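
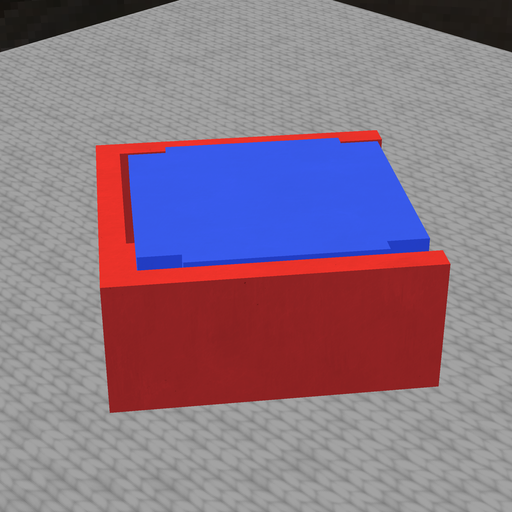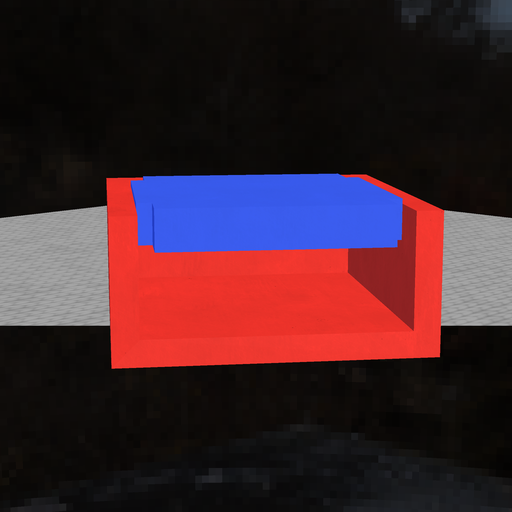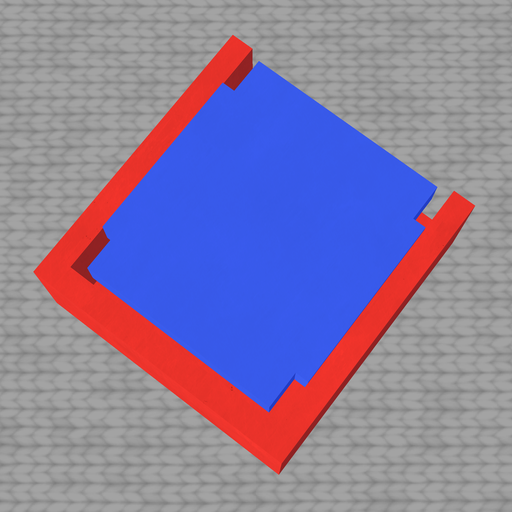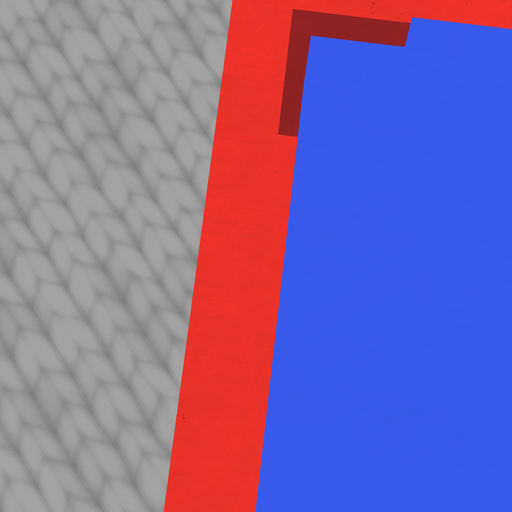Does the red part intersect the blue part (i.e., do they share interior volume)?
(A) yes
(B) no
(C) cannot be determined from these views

(B) no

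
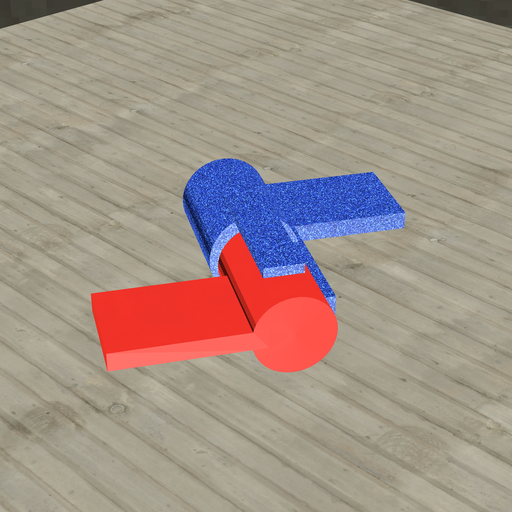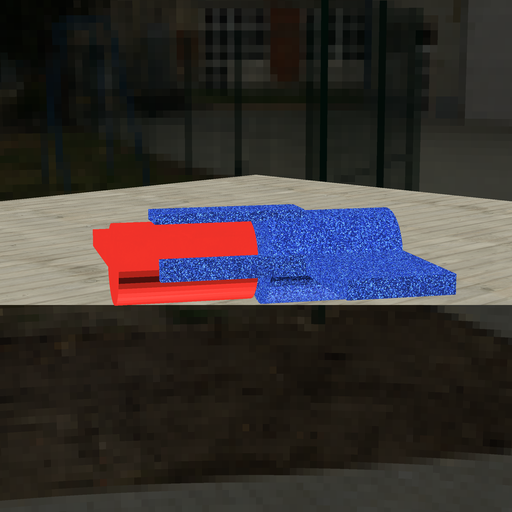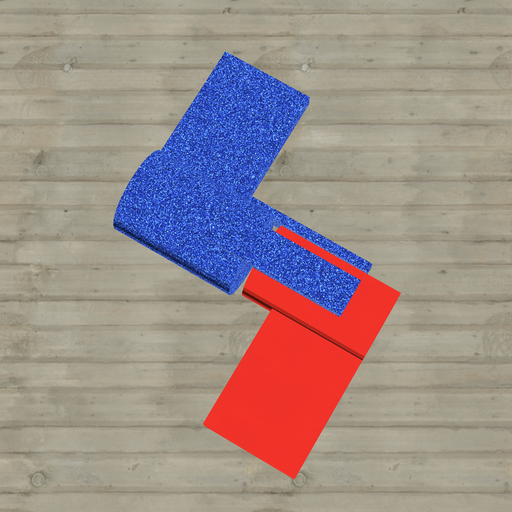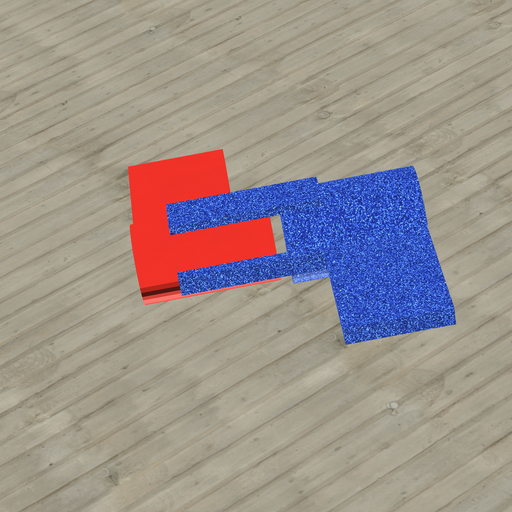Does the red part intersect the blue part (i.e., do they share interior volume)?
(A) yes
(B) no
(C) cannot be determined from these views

(B) no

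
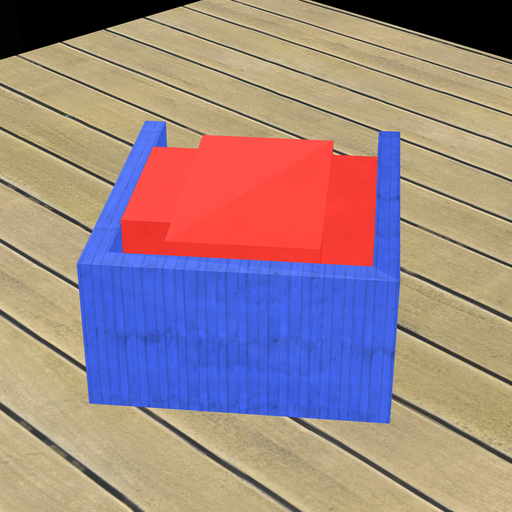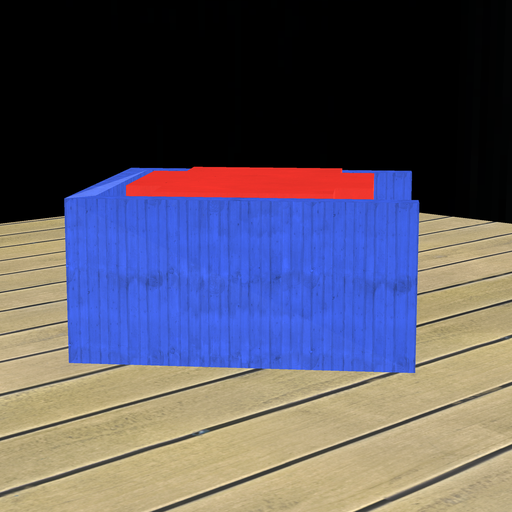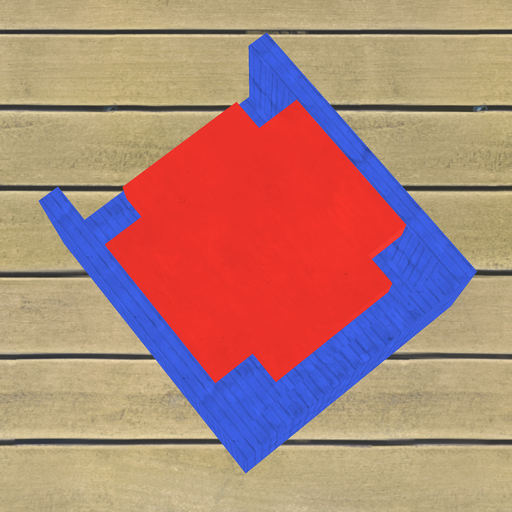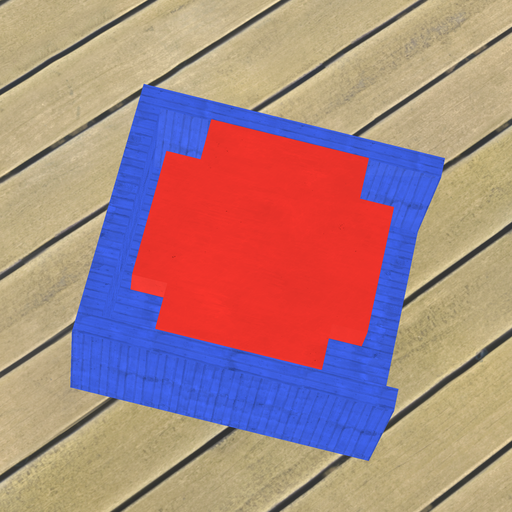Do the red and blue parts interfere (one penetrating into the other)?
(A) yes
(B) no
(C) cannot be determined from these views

(B) no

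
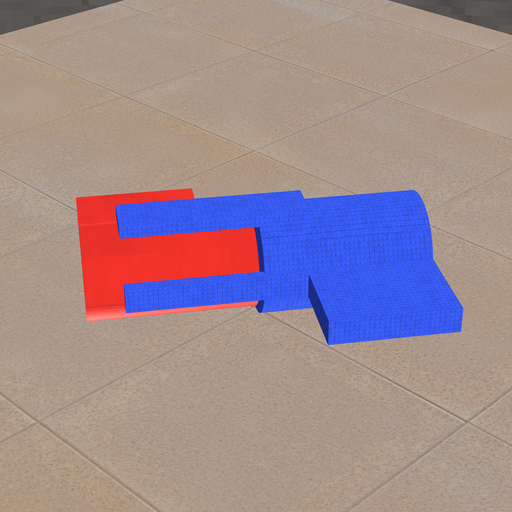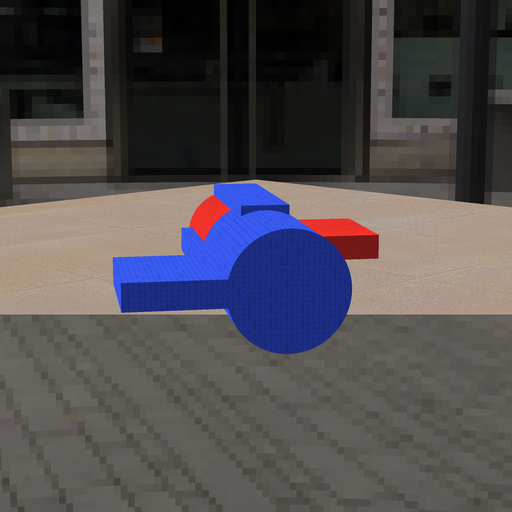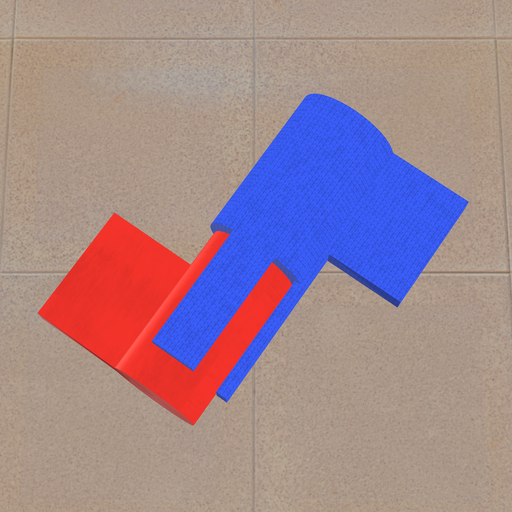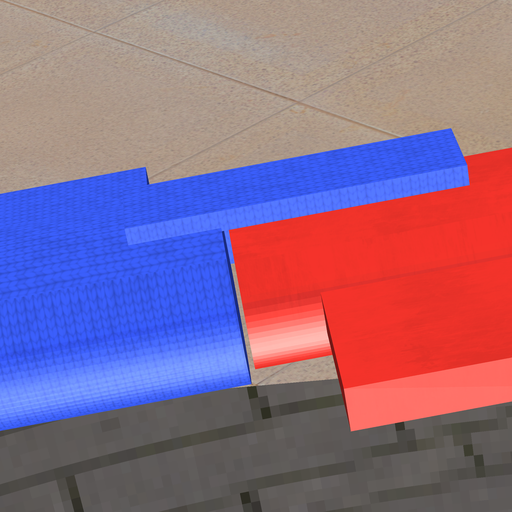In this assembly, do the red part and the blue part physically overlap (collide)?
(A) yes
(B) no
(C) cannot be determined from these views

(B) no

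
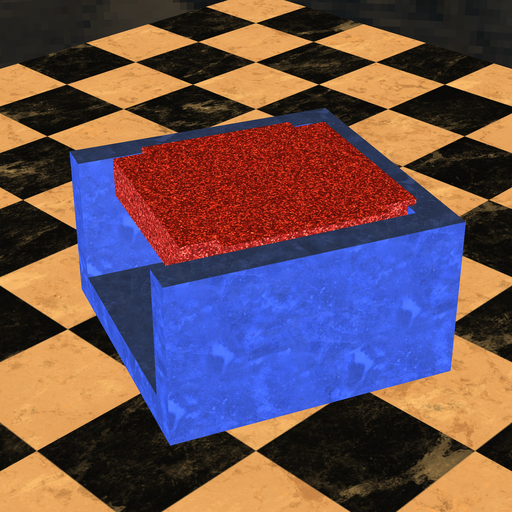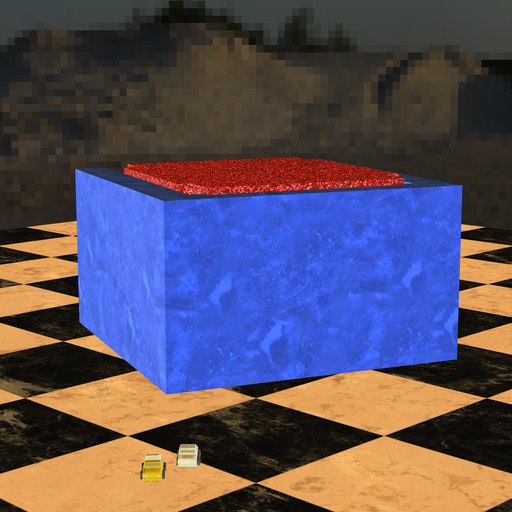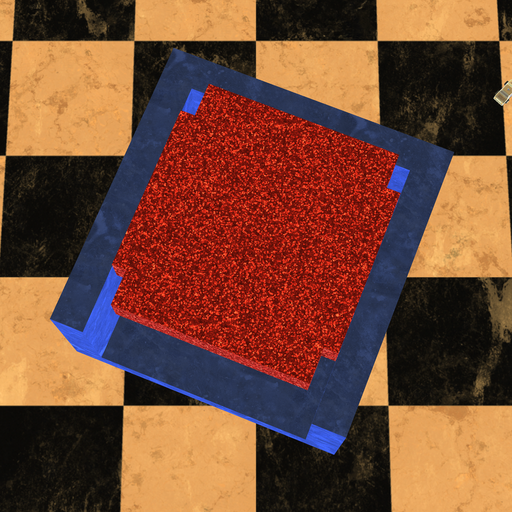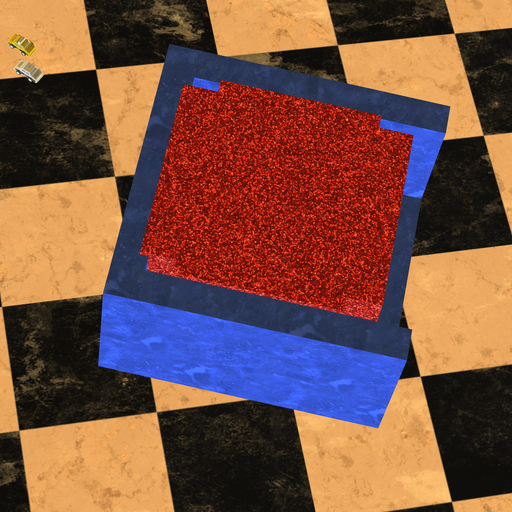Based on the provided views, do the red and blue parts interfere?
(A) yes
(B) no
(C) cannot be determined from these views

(A) yes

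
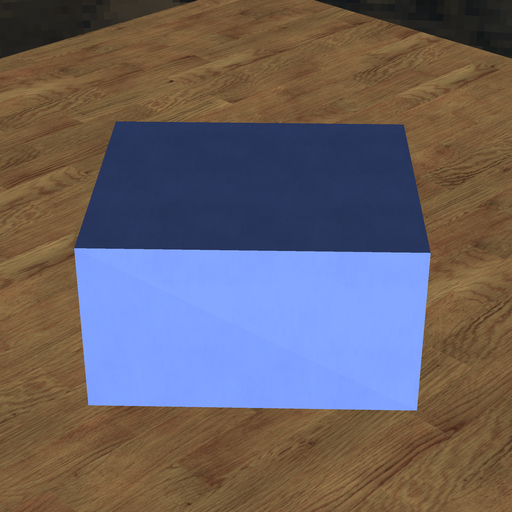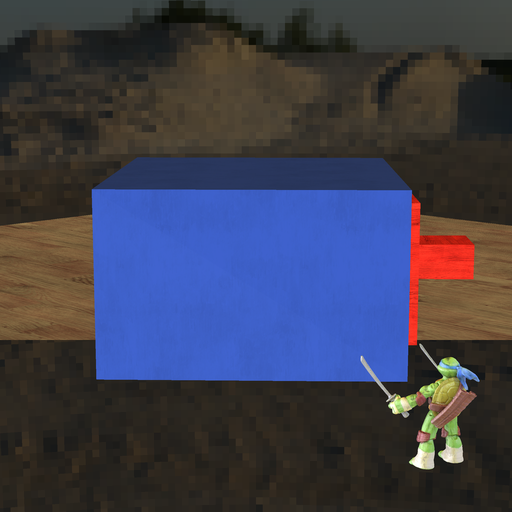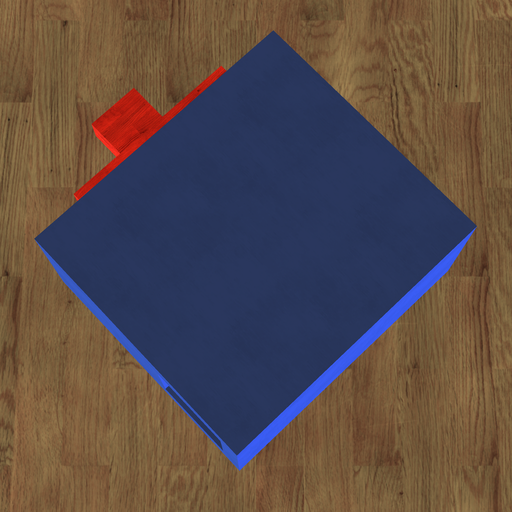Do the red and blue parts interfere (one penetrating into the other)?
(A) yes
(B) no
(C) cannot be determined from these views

(C) cannot be determined from these views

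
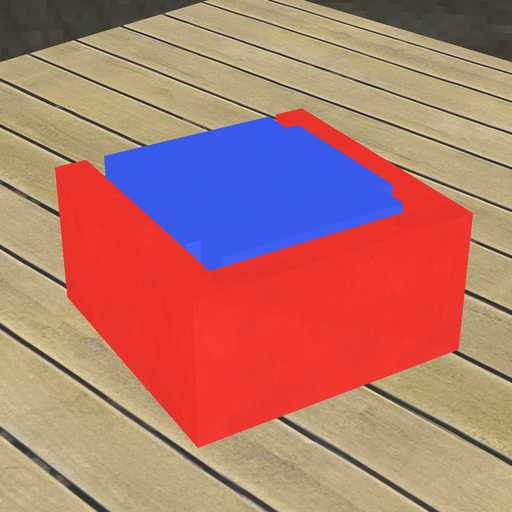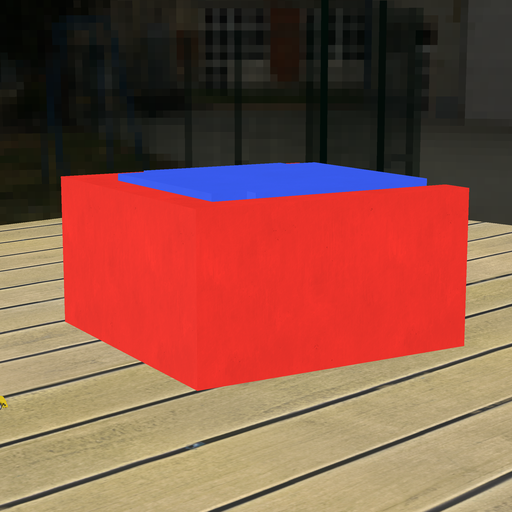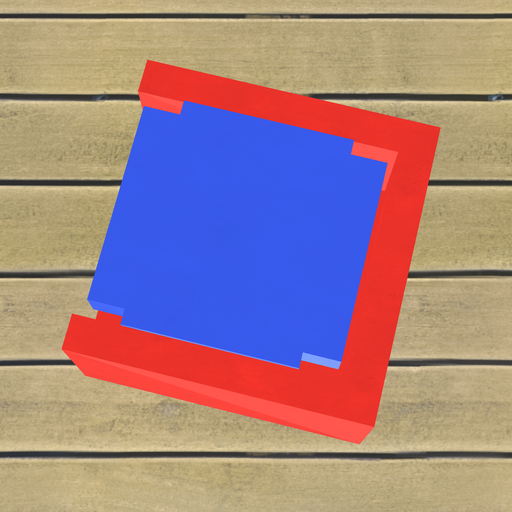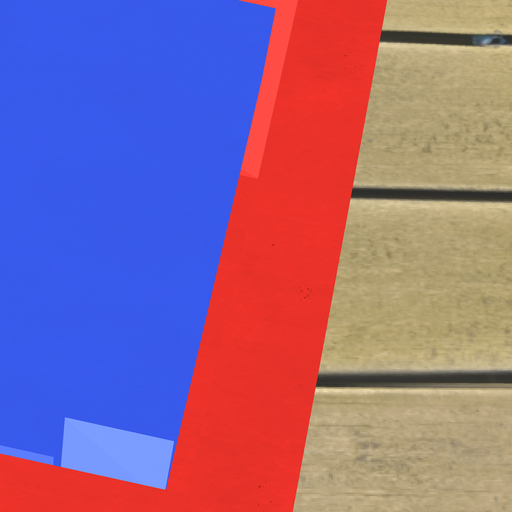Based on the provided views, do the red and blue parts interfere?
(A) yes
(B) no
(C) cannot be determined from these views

(B) no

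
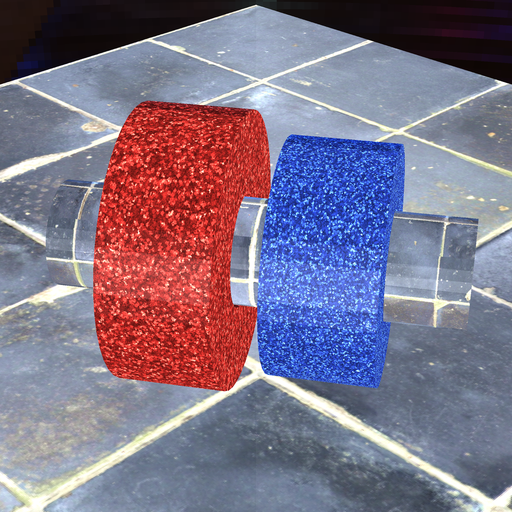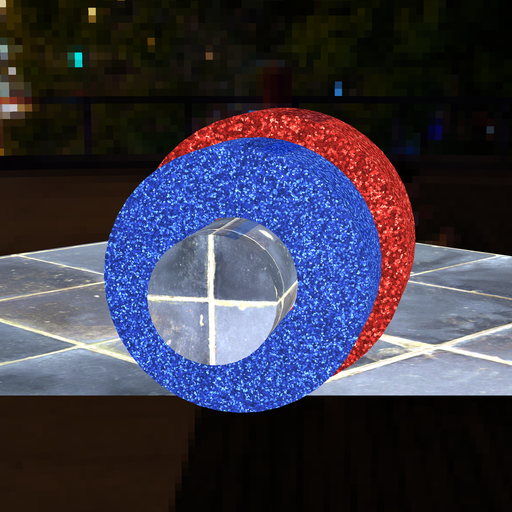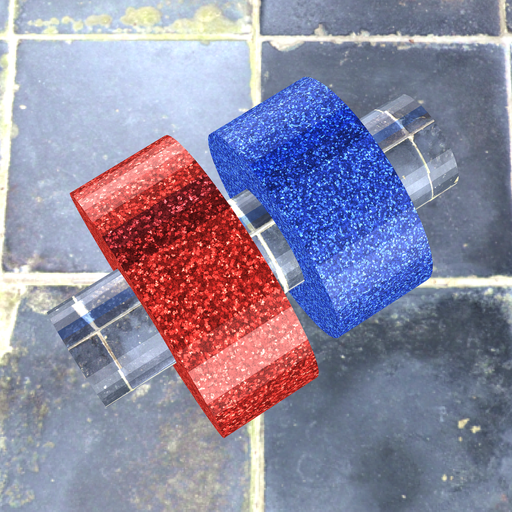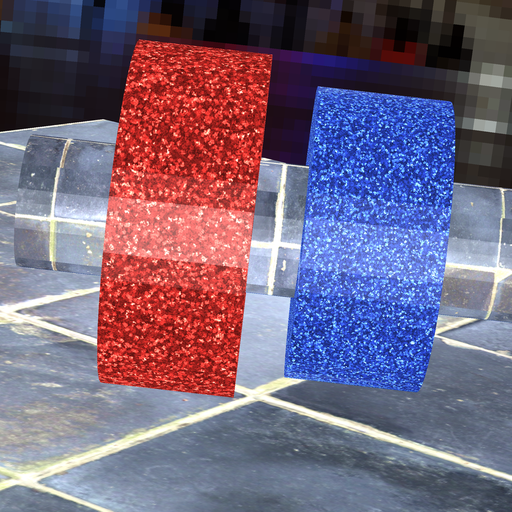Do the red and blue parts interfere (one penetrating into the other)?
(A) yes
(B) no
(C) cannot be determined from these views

(B) no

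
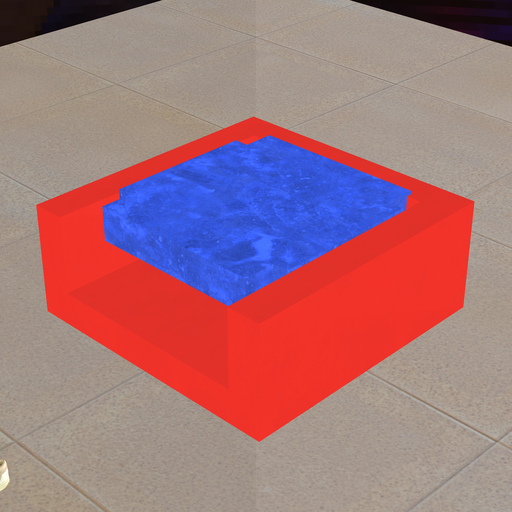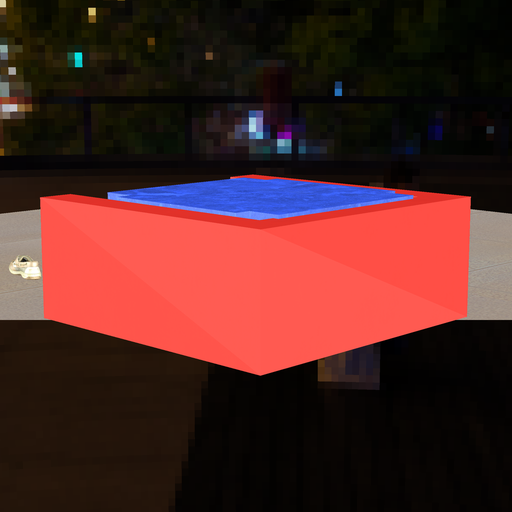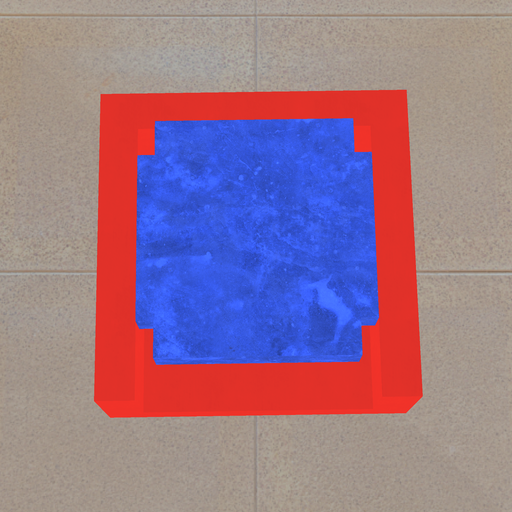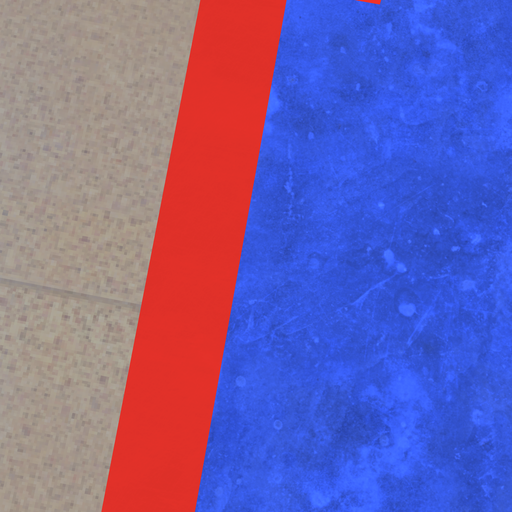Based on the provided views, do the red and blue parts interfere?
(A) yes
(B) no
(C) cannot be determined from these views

(A) yes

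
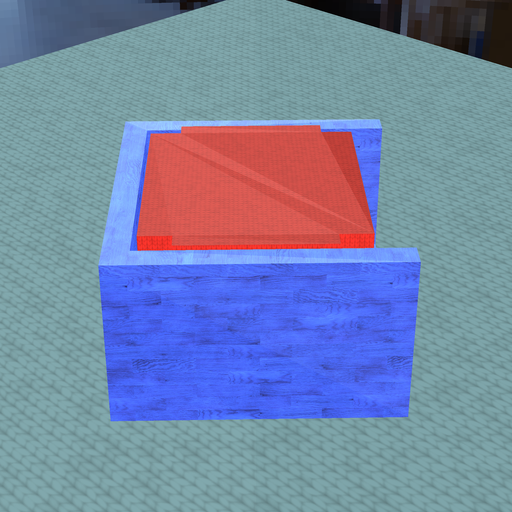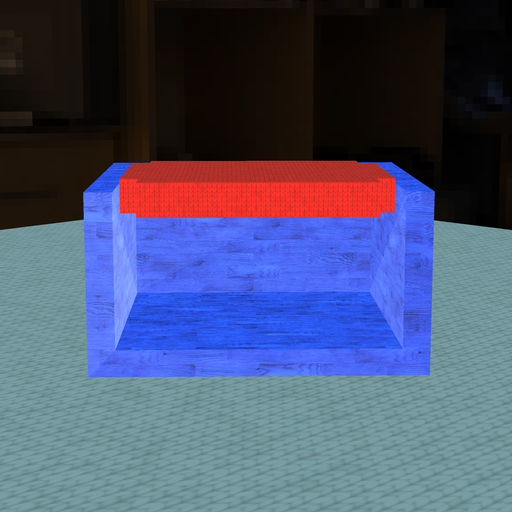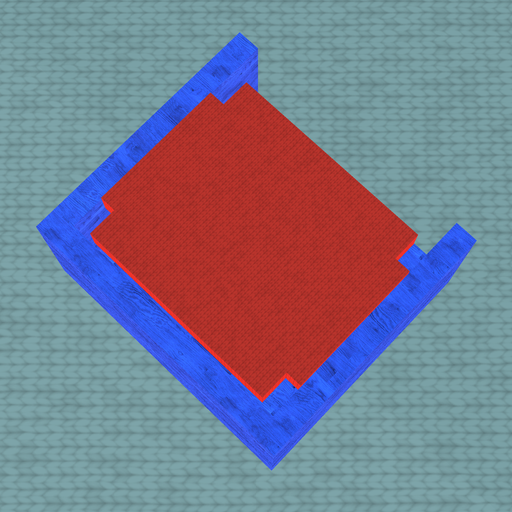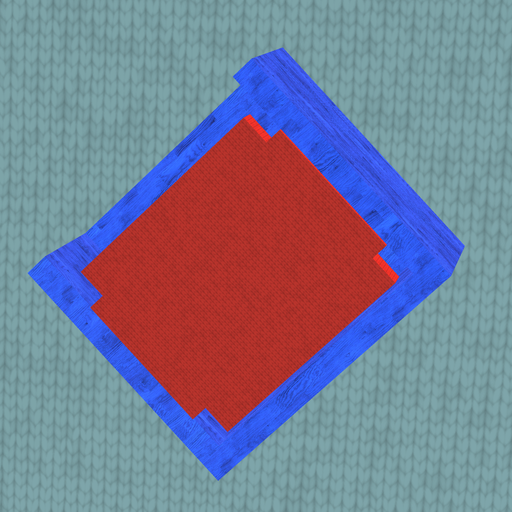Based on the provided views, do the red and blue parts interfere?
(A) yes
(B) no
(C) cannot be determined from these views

(B) no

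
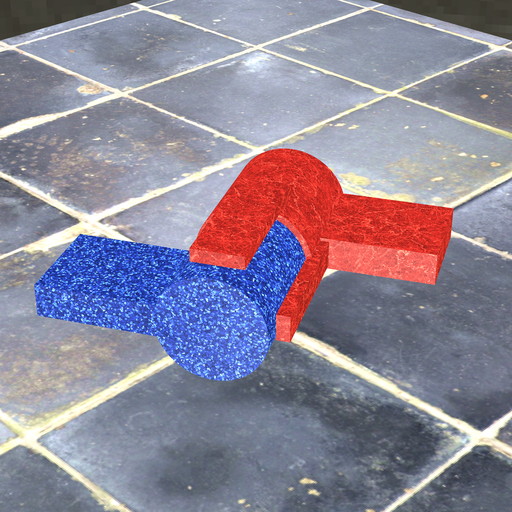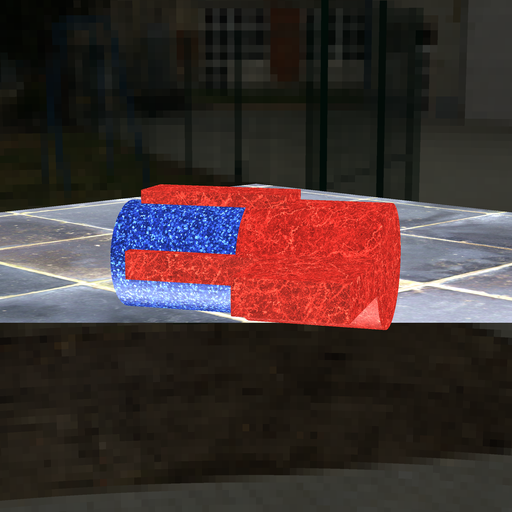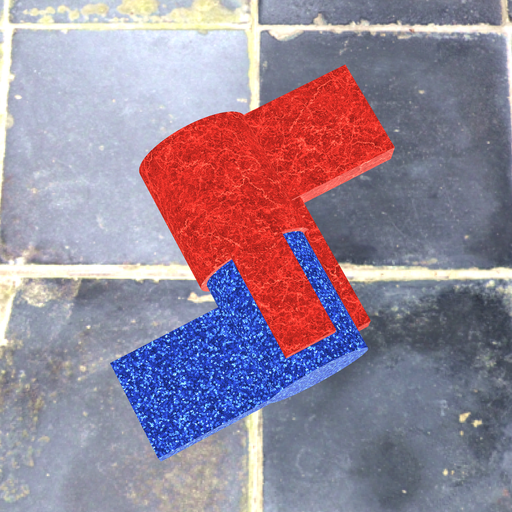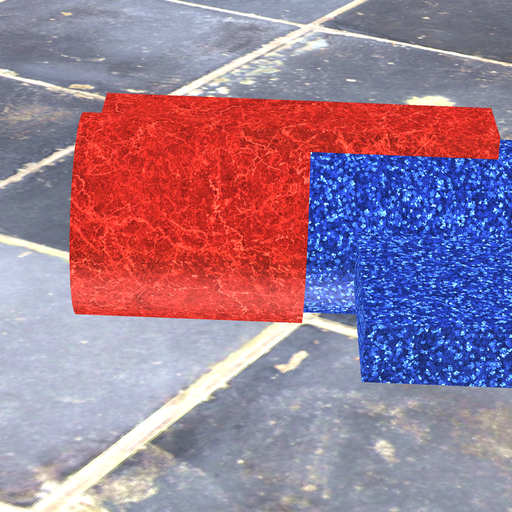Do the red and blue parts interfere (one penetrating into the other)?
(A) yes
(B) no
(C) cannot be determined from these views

(A) yes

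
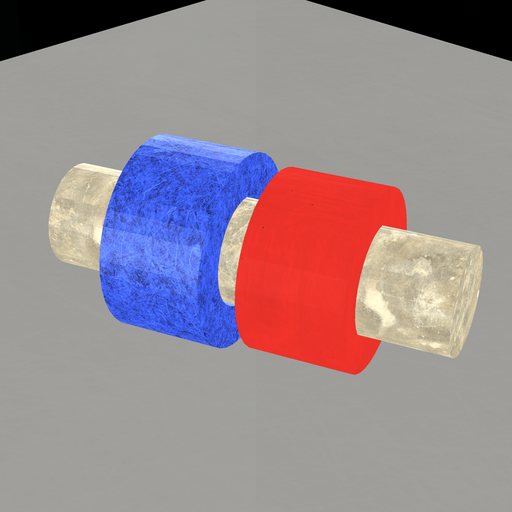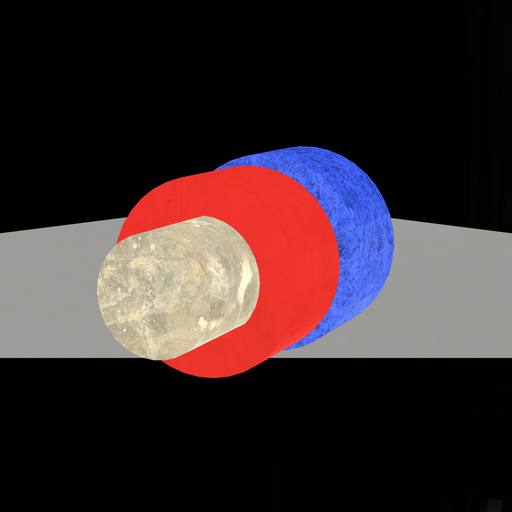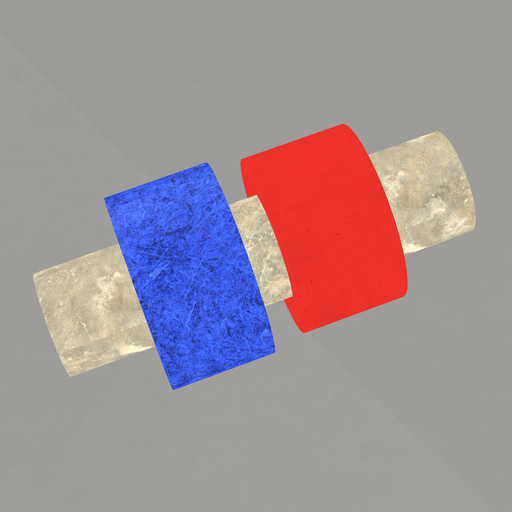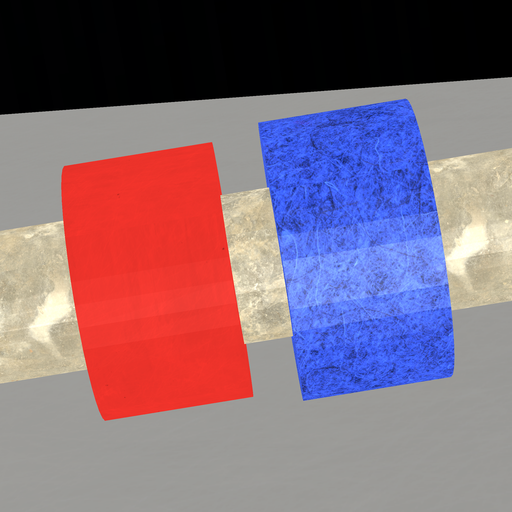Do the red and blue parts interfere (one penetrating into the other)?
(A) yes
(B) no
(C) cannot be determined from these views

(B) no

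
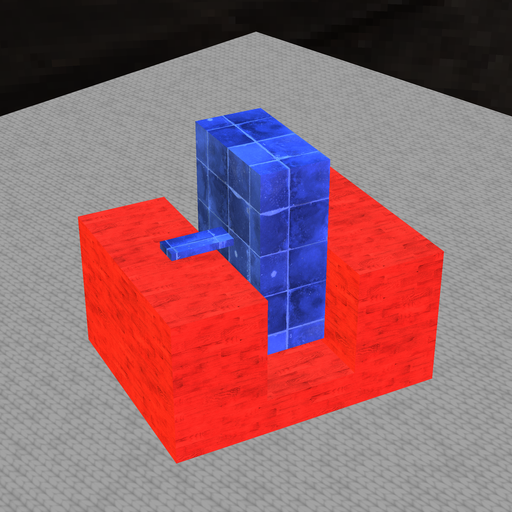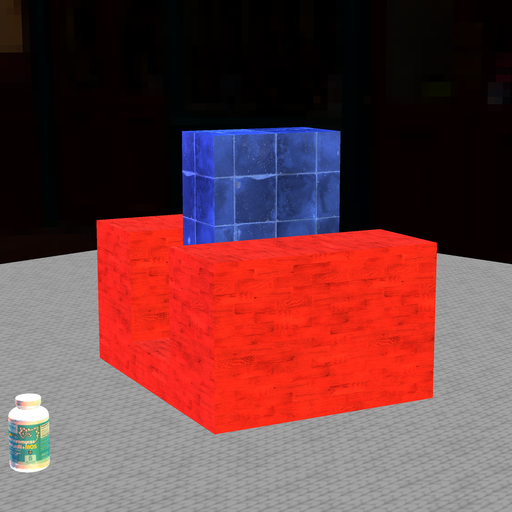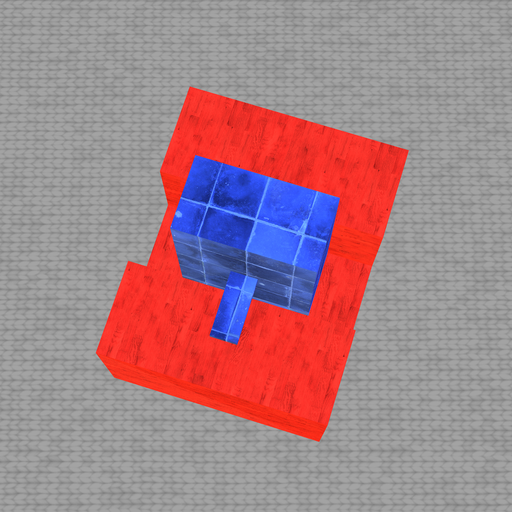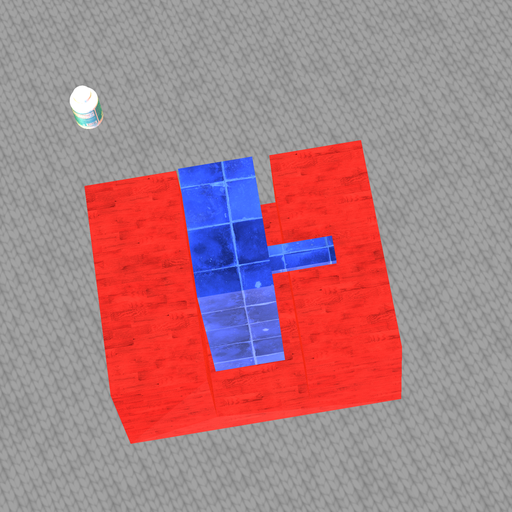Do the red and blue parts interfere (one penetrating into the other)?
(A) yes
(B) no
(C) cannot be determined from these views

(B) no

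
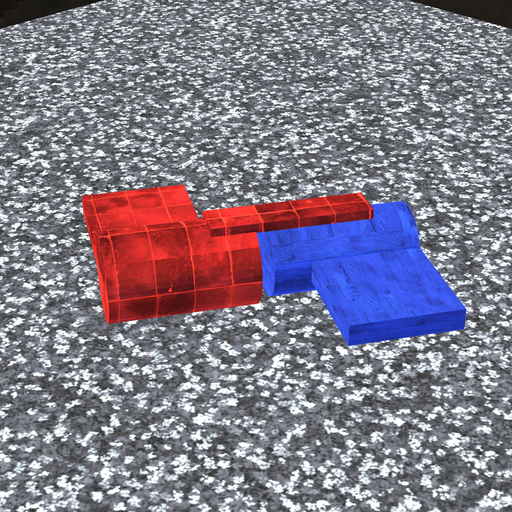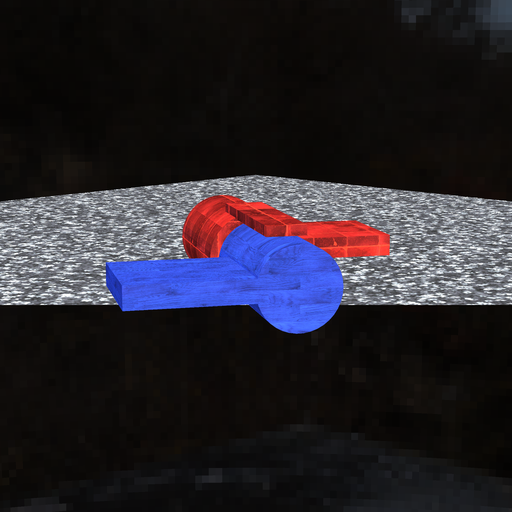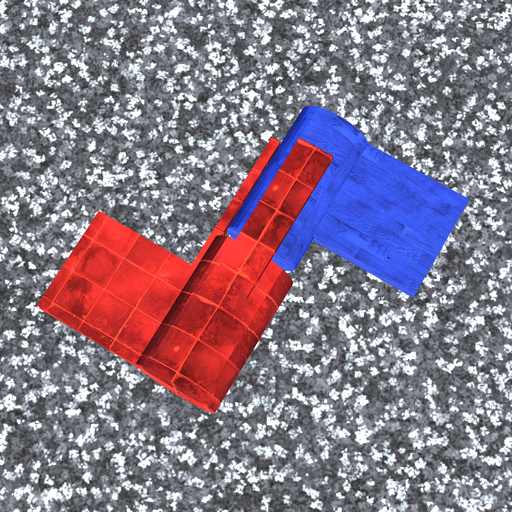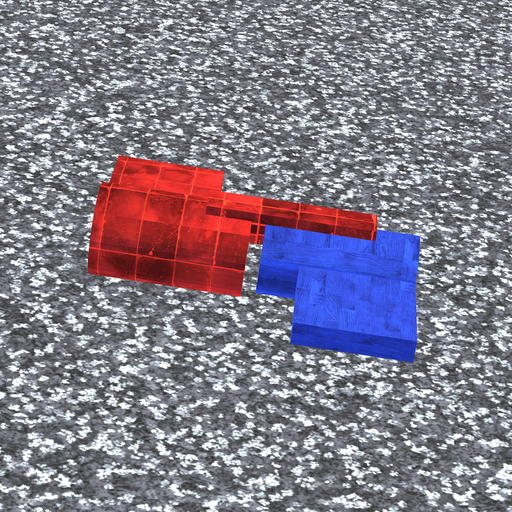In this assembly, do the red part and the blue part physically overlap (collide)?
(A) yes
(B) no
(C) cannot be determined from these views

(B) no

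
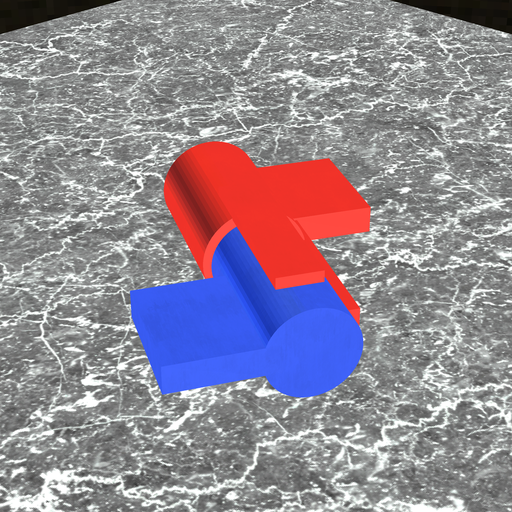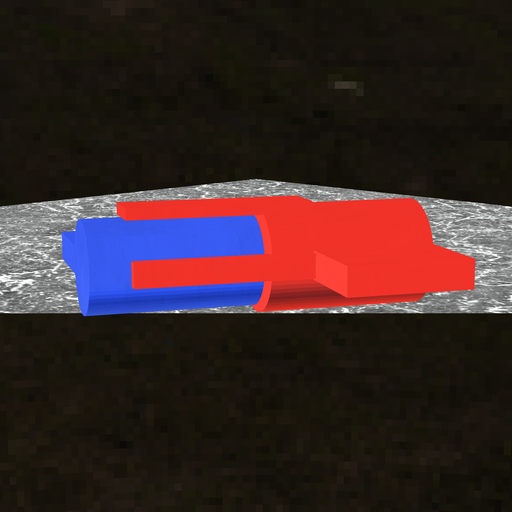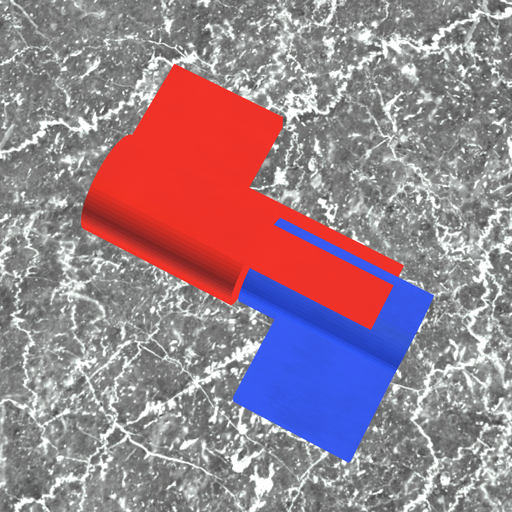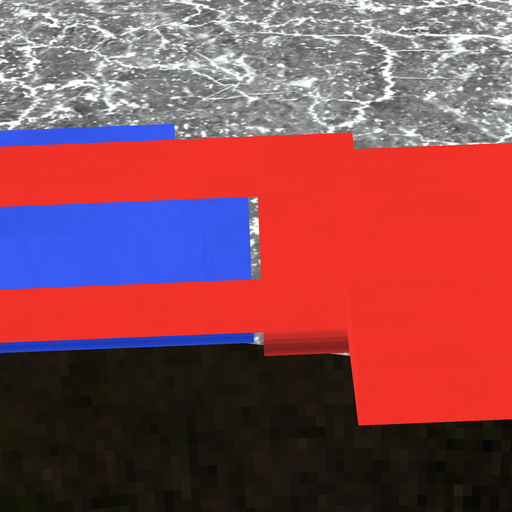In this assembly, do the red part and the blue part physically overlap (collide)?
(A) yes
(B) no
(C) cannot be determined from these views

(B) no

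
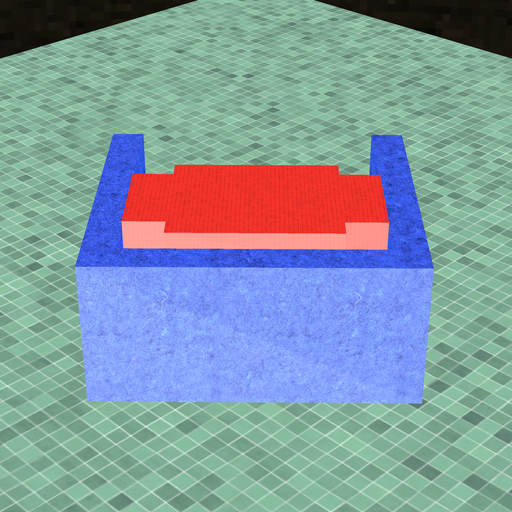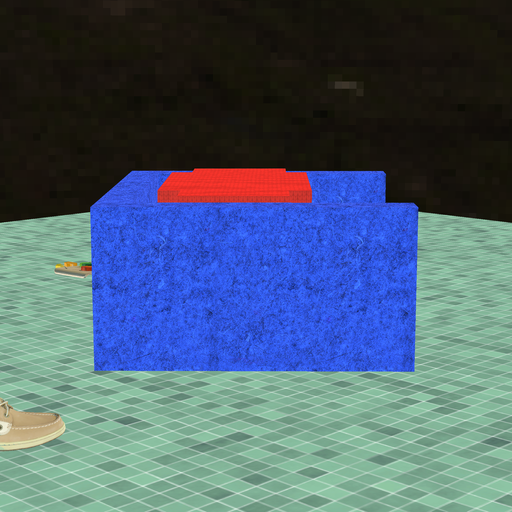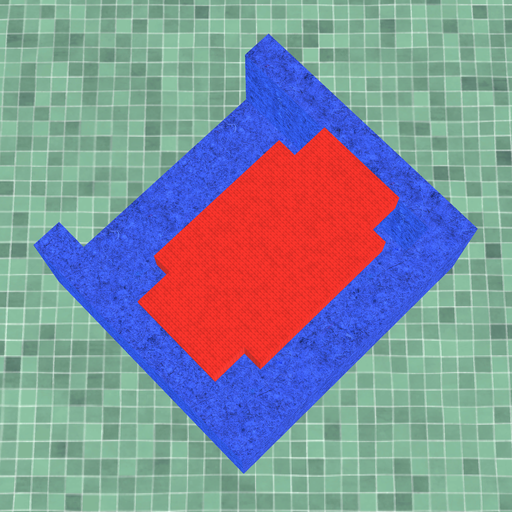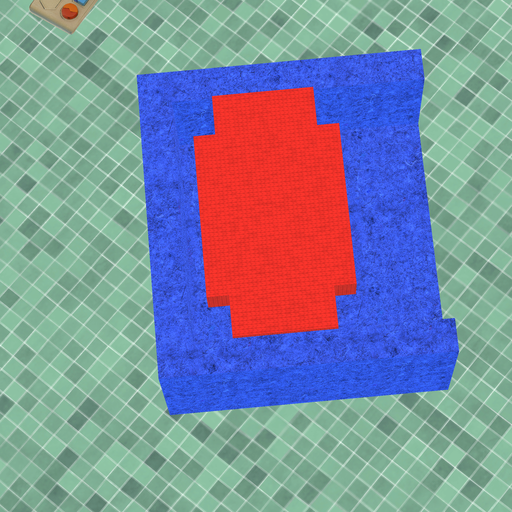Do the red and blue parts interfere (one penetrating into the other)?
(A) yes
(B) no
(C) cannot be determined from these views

(B) no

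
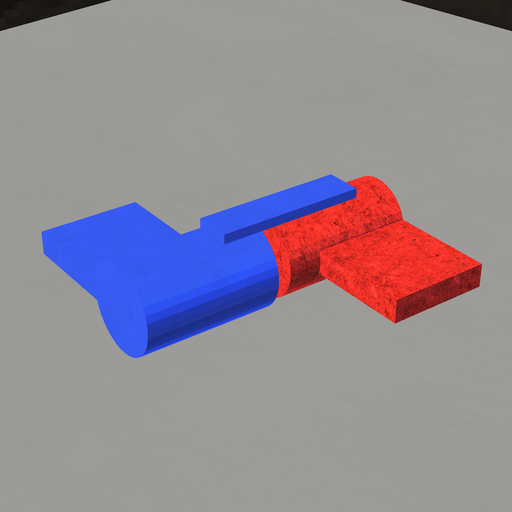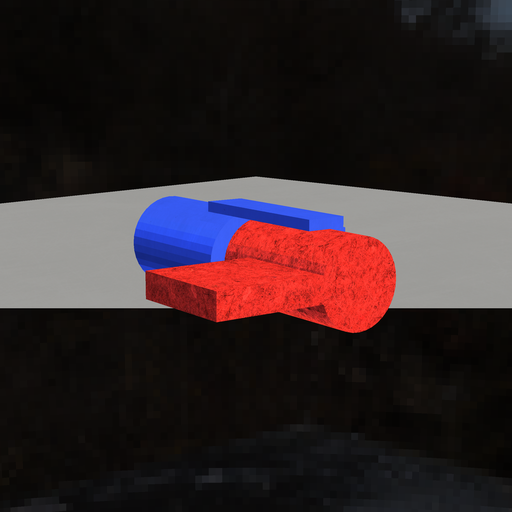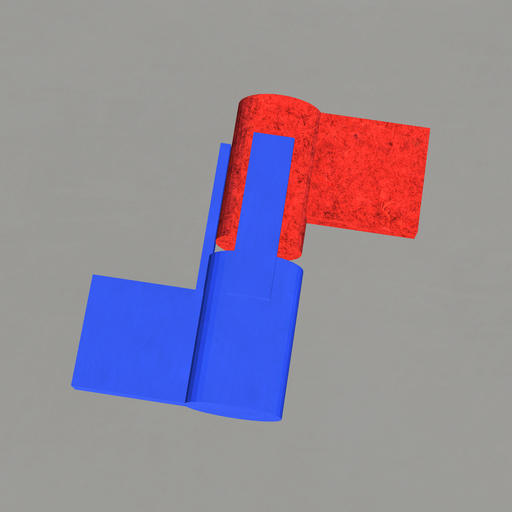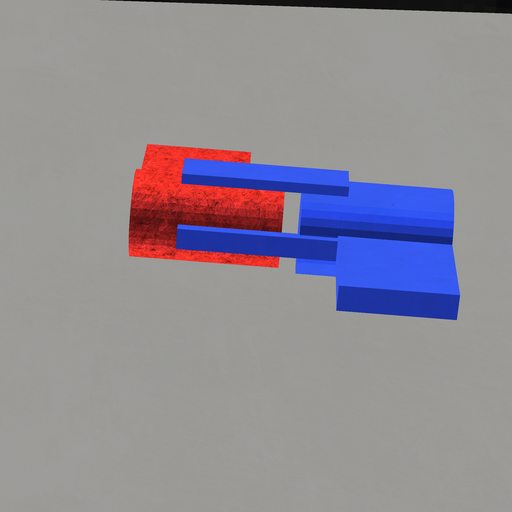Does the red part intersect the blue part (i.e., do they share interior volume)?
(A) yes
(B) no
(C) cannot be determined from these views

(B) no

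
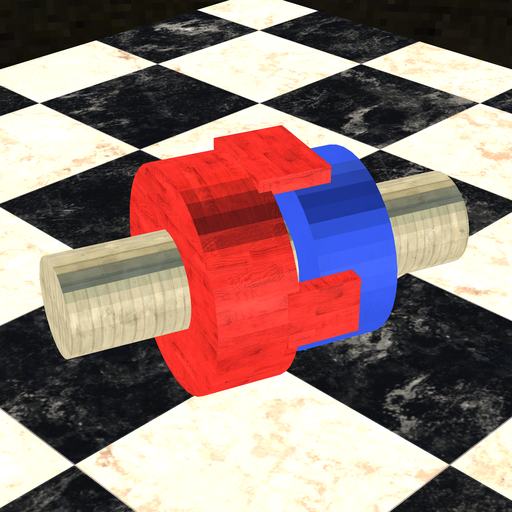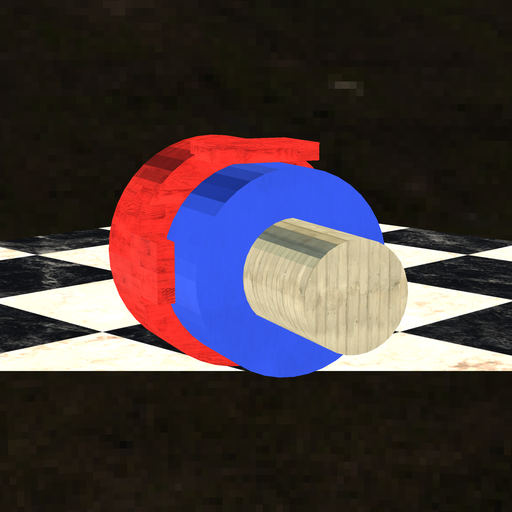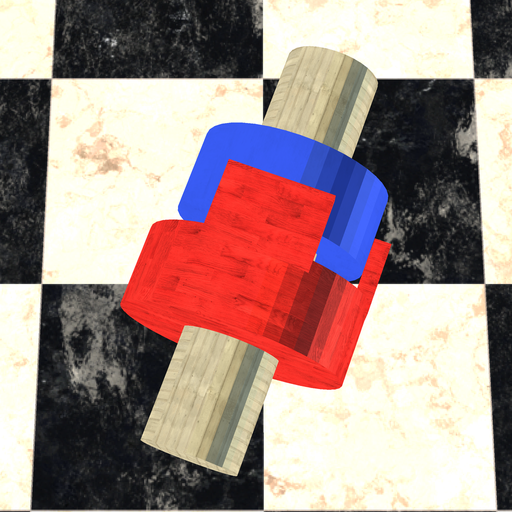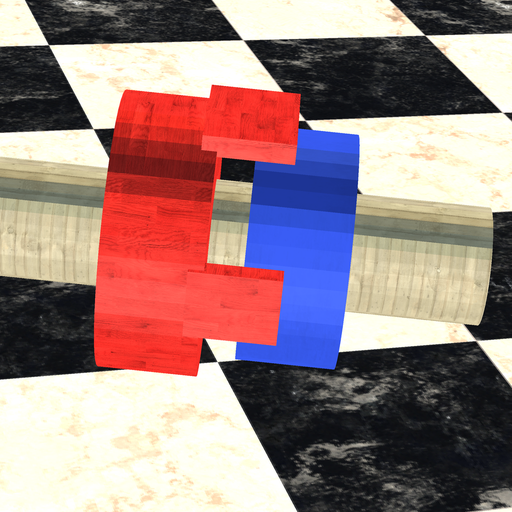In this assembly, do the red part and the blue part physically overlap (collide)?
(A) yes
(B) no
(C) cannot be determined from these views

(B) no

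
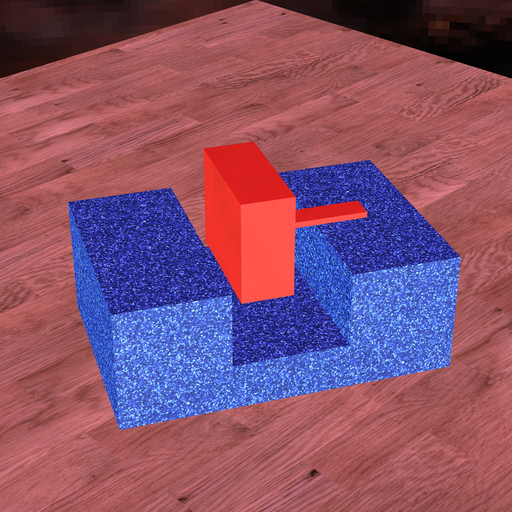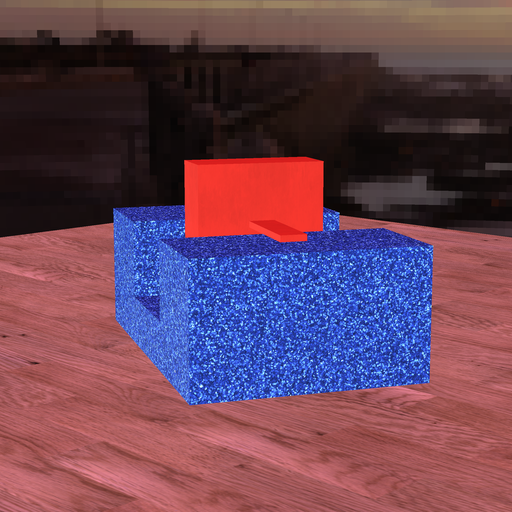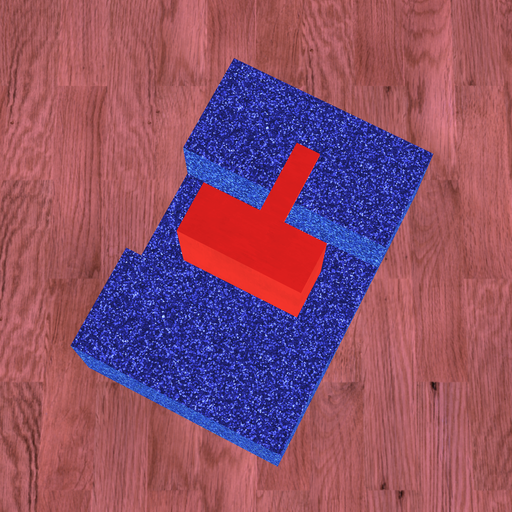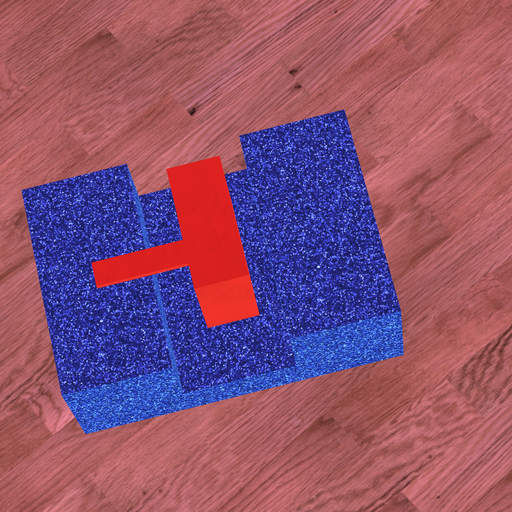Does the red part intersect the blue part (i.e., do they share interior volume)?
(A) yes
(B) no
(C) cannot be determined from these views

(B) no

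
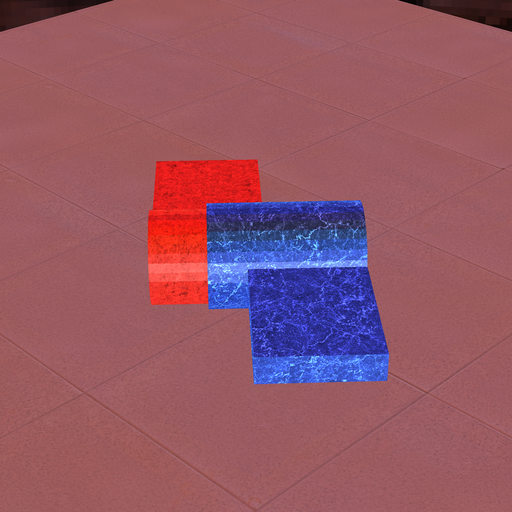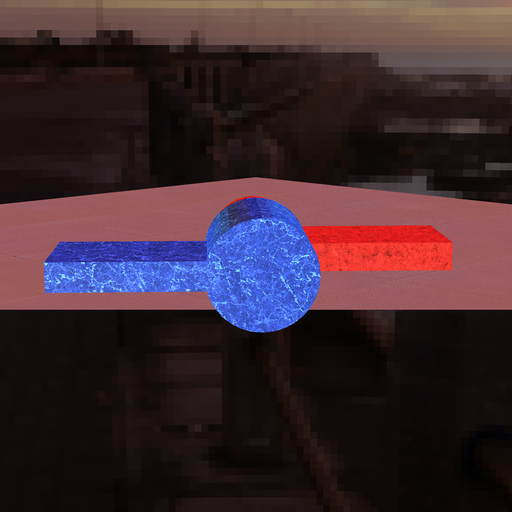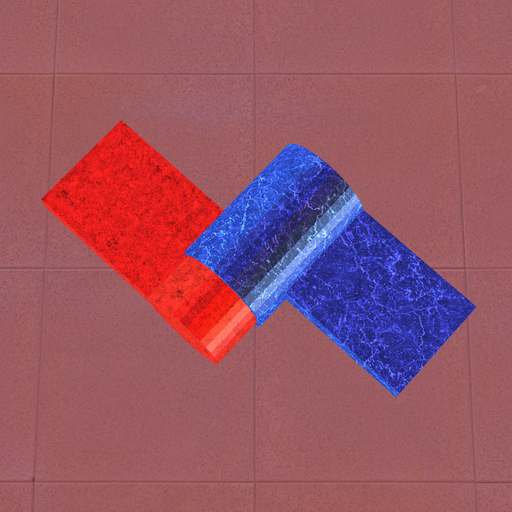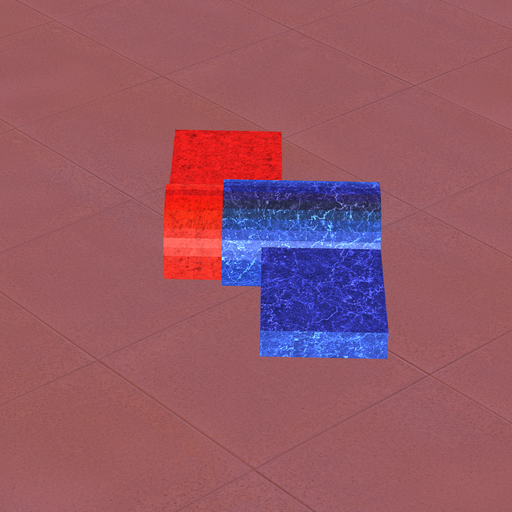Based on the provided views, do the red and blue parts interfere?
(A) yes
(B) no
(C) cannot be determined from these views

(A) yes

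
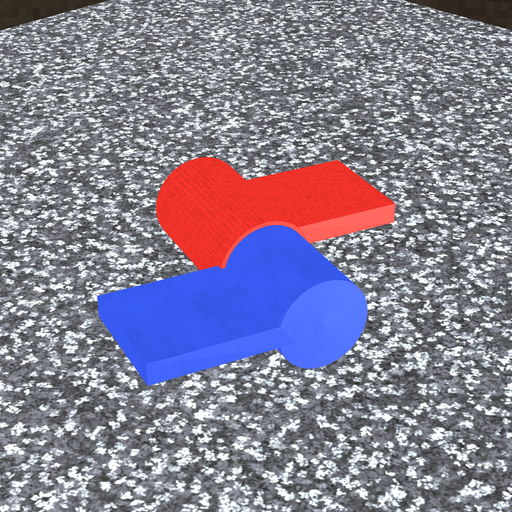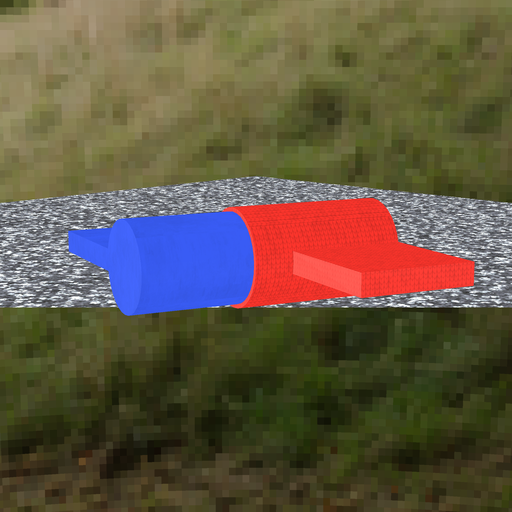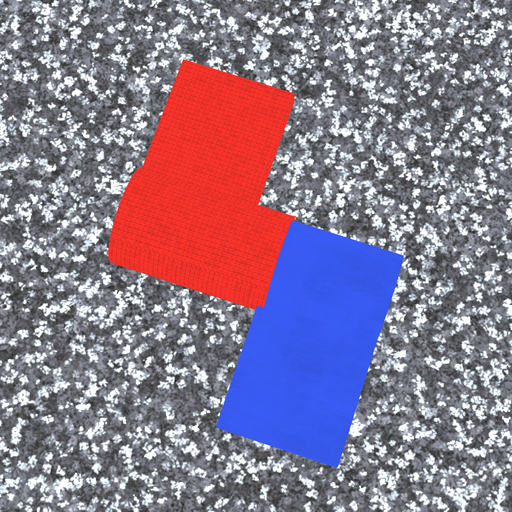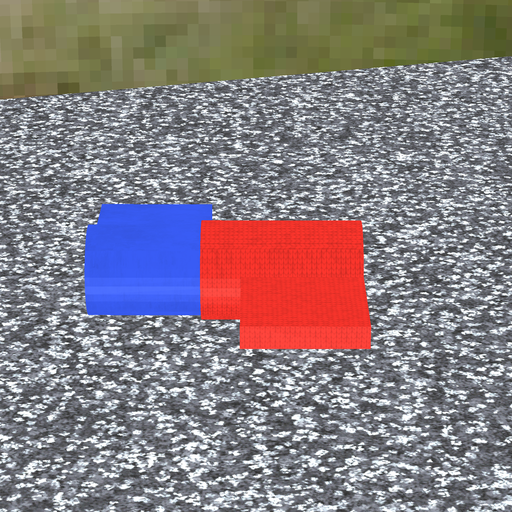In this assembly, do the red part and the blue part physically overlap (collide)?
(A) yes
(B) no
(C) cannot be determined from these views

(A) yes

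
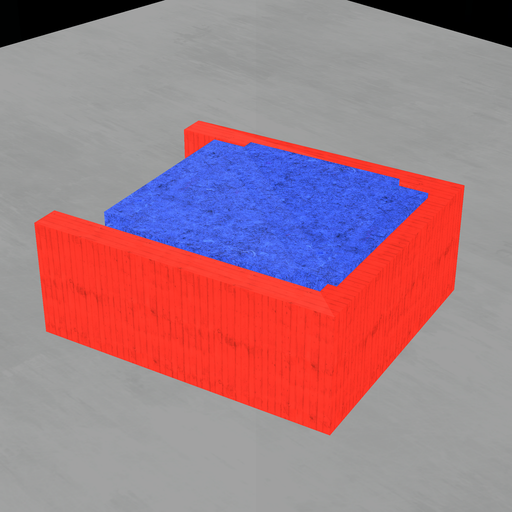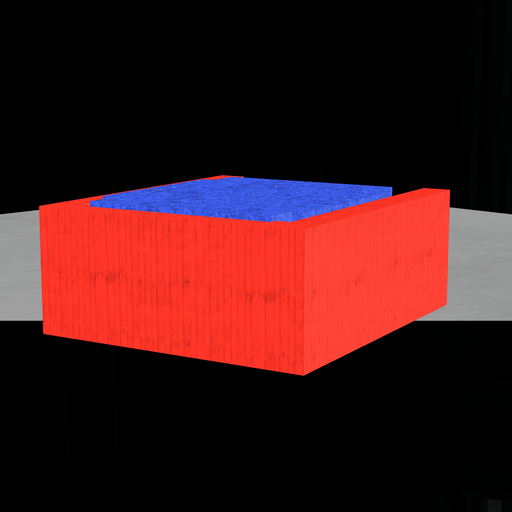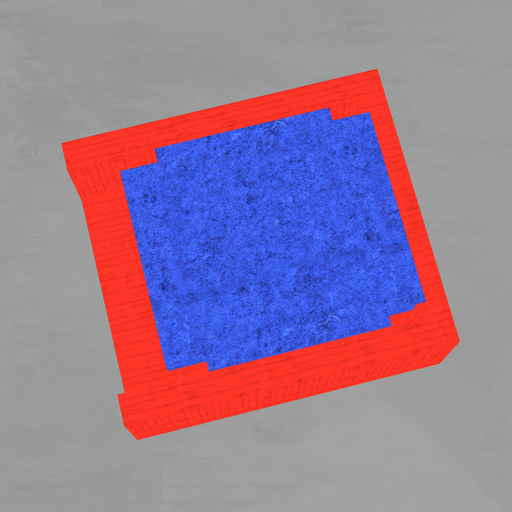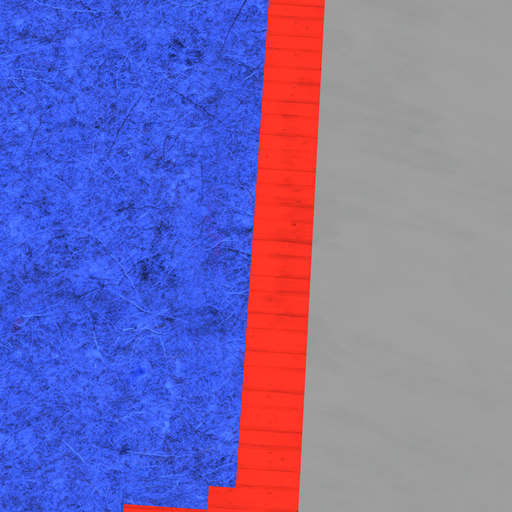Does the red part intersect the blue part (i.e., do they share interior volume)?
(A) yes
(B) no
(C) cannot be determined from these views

(A) yes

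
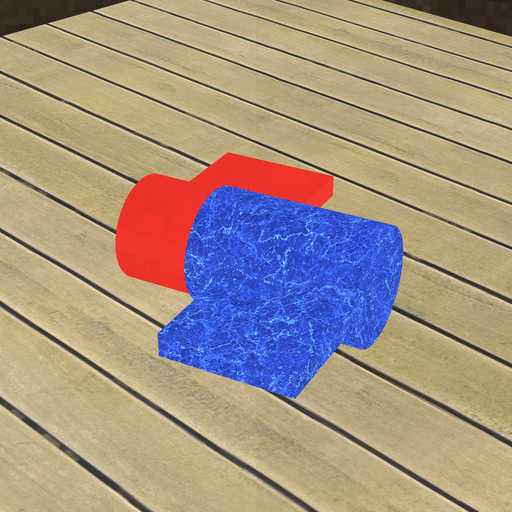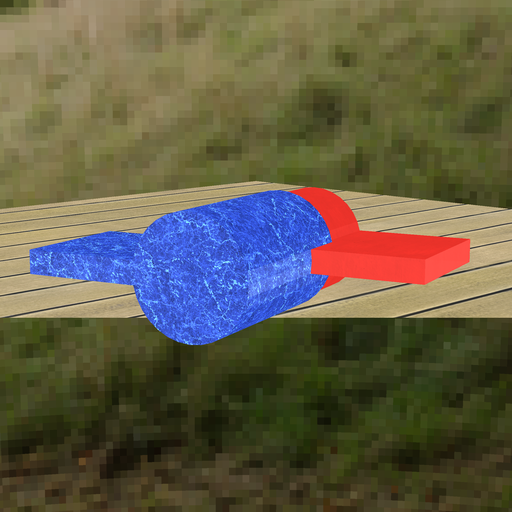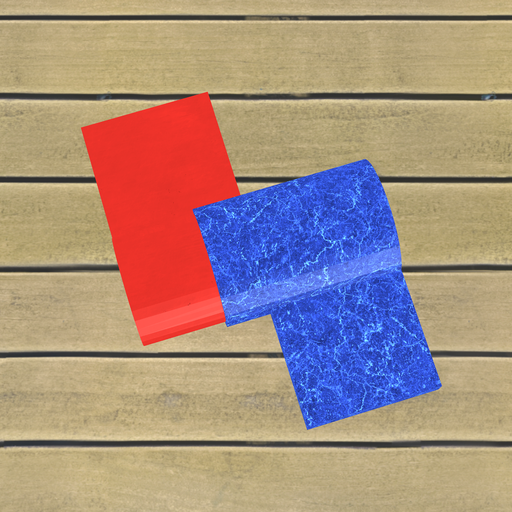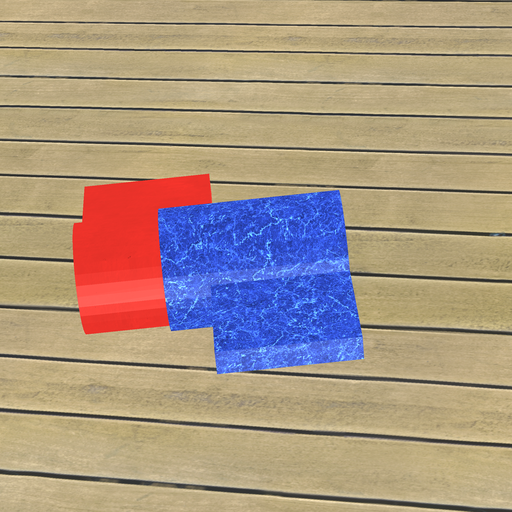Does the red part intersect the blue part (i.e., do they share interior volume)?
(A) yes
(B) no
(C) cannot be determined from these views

(A) yes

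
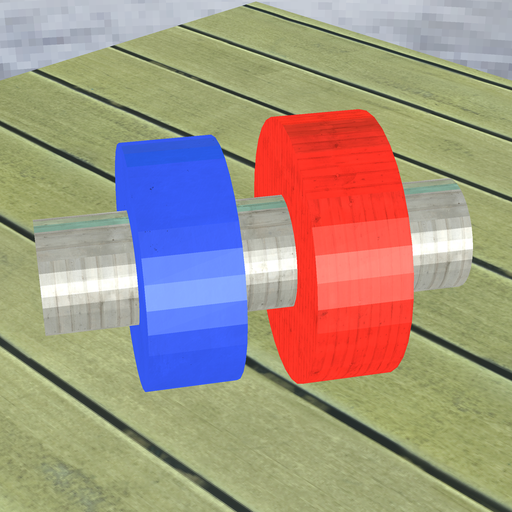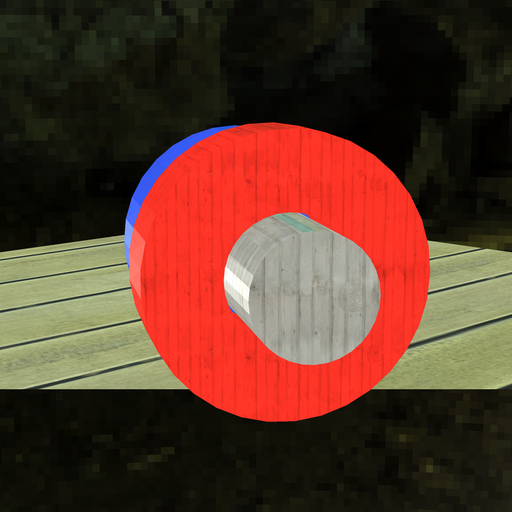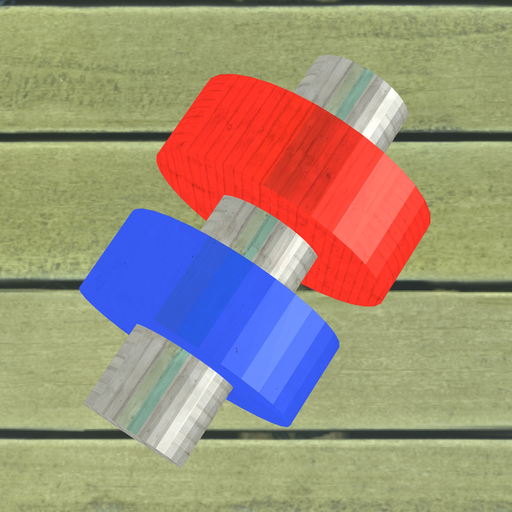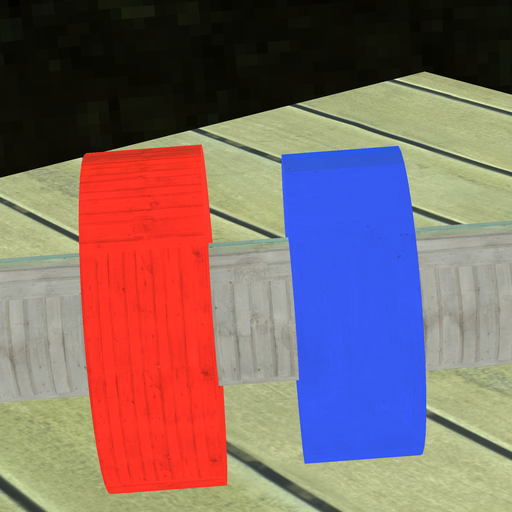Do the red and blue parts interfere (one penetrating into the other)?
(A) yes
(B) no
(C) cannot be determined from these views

(B) no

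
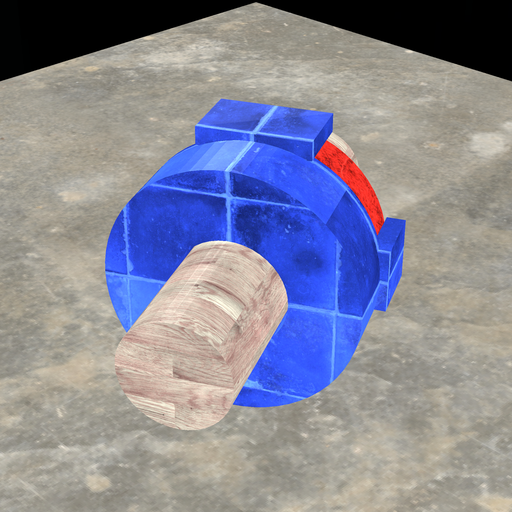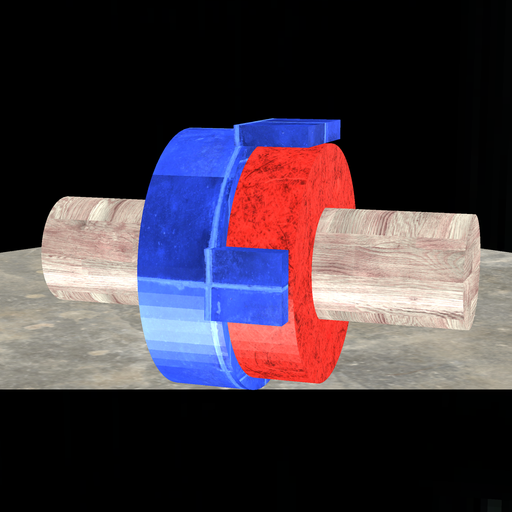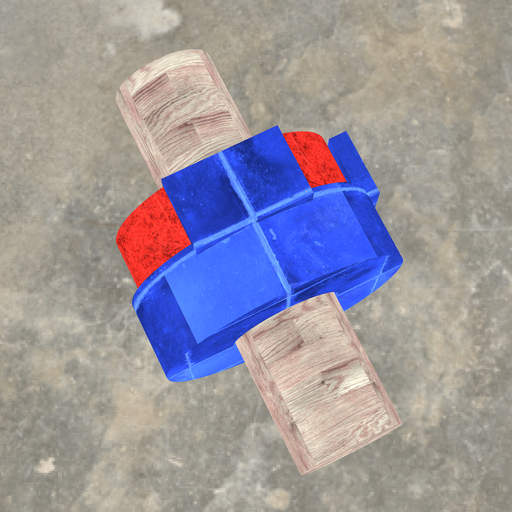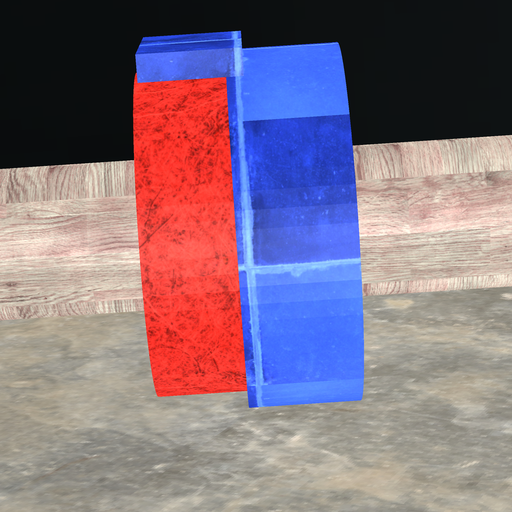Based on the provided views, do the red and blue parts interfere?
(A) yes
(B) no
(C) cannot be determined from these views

(A) yes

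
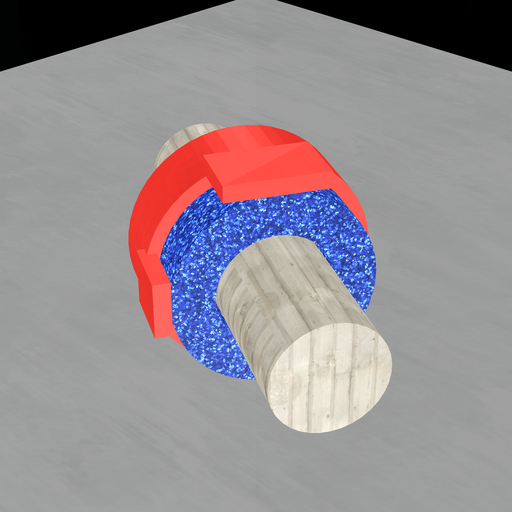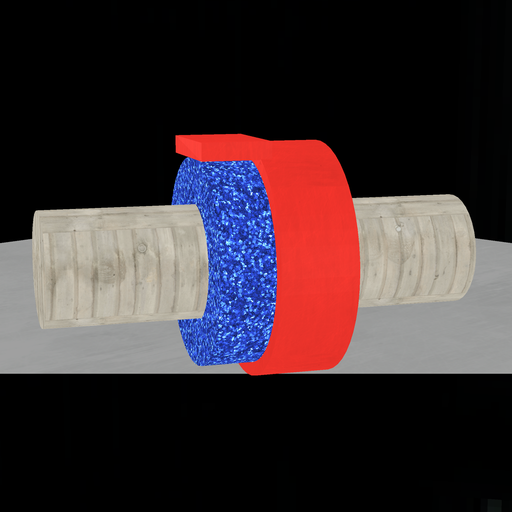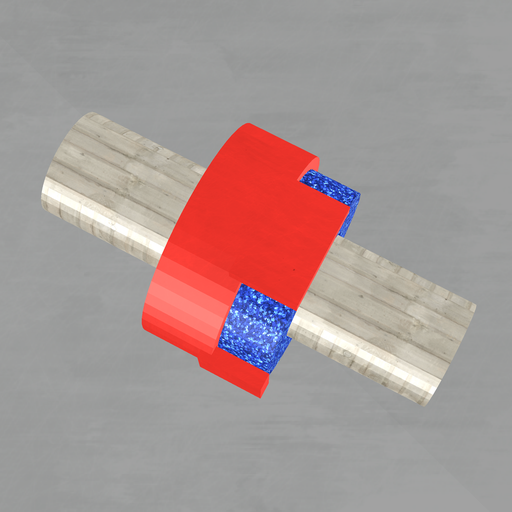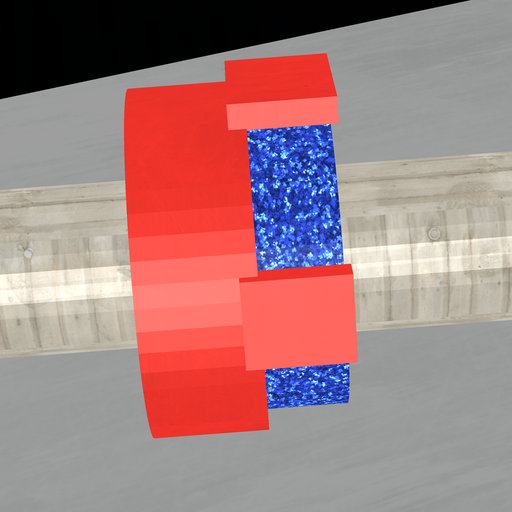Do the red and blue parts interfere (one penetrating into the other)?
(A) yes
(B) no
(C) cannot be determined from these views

(A) yes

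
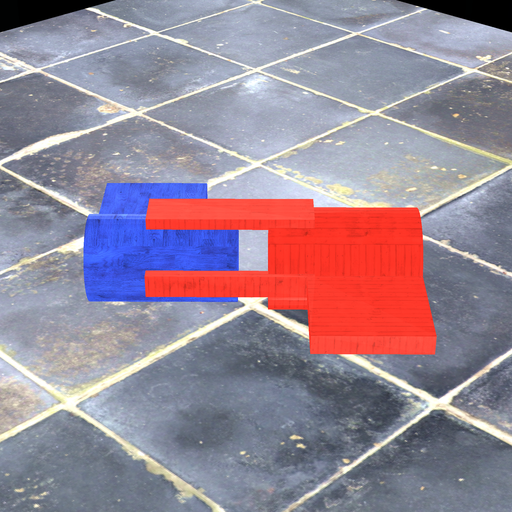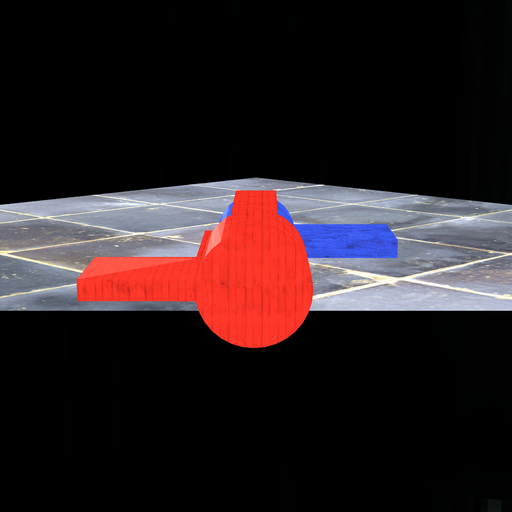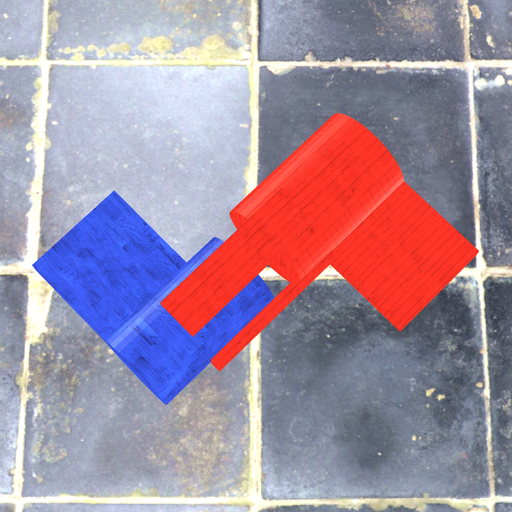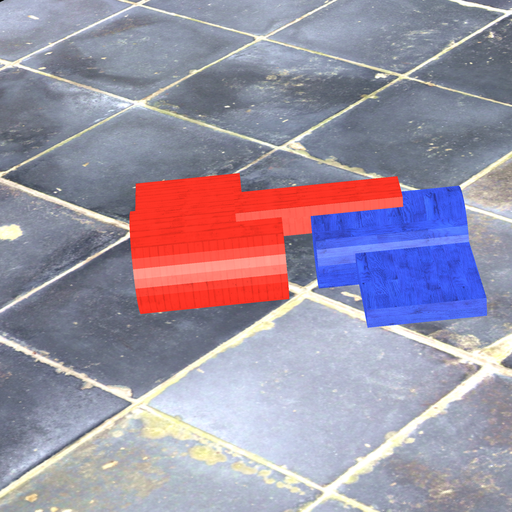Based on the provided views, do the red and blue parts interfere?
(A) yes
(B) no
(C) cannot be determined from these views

(B) no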